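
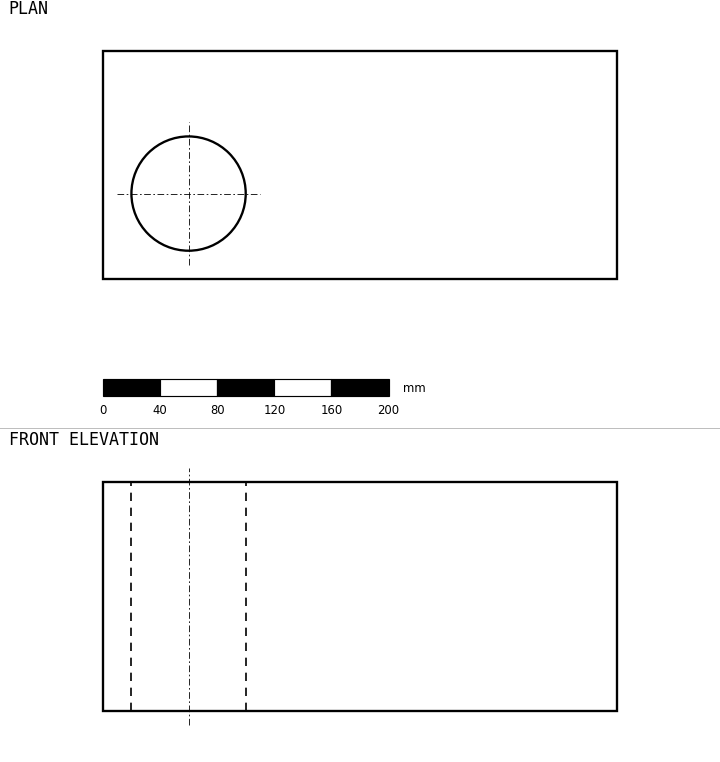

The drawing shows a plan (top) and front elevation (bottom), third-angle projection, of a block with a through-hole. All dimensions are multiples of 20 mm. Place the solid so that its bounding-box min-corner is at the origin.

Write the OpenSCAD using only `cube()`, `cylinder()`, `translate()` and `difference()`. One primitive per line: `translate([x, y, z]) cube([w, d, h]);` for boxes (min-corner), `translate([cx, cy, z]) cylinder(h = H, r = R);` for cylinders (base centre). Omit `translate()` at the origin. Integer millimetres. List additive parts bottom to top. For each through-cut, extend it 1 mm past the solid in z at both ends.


difference() {
  cube([360, 160, 160]);
  translate([60, 60, -1]) cylinder(h = 162, r = 40);
}


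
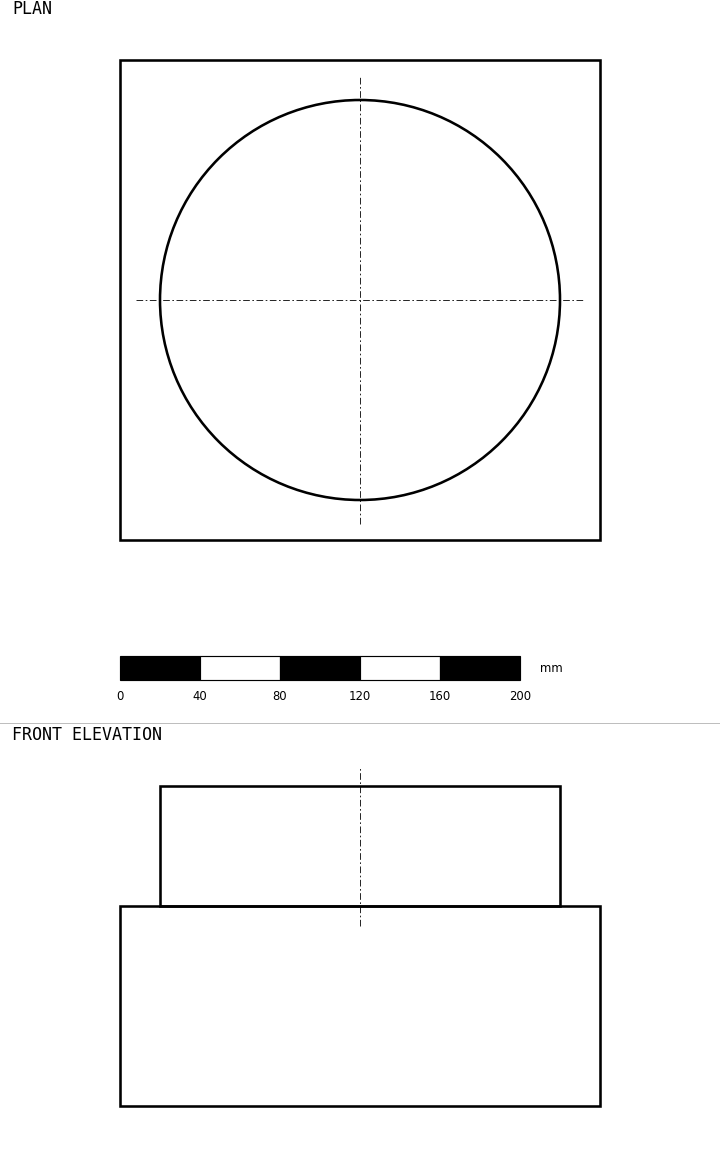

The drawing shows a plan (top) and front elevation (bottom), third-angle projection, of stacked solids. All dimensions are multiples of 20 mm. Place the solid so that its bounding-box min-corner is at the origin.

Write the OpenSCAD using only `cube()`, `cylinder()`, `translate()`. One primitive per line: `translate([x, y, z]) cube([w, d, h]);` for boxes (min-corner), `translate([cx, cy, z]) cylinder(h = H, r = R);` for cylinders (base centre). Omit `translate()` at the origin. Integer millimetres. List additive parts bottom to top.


cube([240, 240, 100]);
translate([120, 120, 100]) cylinder(h = 60, r = 100);


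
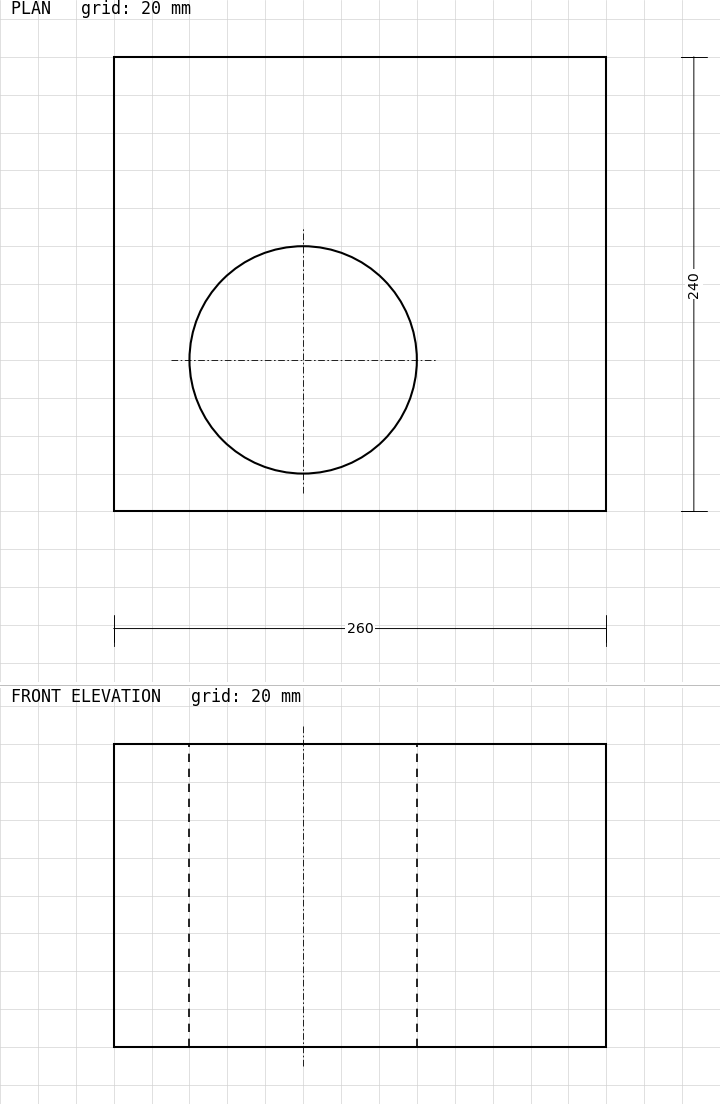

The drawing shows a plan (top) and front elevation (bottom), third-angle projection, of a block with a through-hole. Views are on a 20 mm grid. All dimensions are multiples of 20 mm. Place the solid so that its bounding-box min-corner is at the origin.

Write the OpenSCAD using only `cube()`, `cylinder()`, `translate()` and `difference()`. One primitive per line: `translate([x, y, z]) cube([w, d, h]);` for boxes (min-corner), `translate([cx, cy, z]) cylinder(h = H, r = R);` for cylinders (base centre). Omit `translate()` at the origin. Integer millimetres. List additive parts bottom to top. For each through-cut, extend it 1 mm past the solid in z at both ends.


difference() {
  cube([260, 240, 160]);
  translate([100, 80, -1]) cylinder(h = 162, r = 60);
}


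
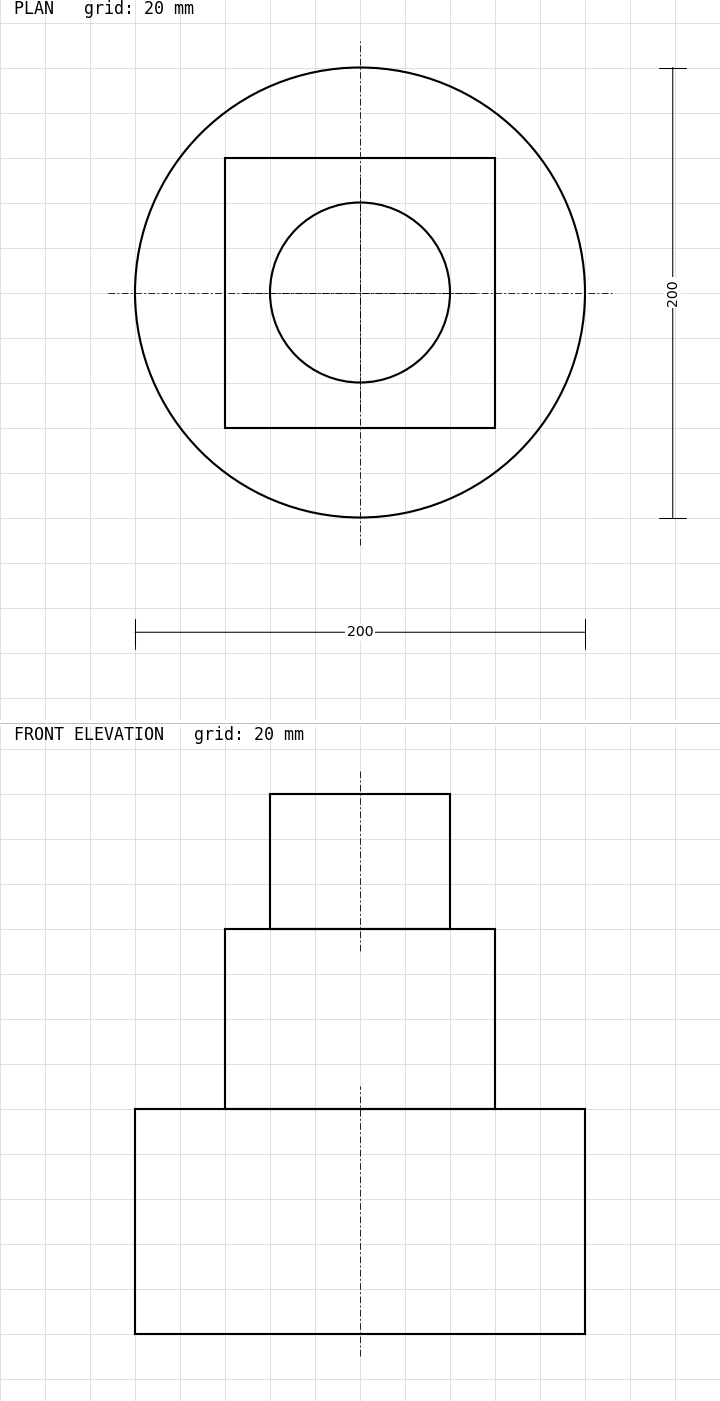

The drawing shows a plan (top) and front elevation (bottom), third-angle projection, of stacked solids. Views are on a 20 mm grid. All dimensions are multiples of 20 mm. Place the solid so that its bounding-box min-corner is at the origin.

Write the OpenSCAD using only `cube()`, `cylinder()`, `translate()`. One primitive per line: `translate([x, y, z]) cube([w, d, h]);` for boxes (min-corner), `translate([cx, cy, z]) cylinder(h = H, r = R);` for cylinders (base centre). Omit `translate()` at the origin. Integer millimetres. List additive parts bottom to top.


translate([100, 100, 0]) cylinder(h = 100, r = 100);
translate([40, 40, 100]) cube([120, 120, 80]);
translate([100, 100, 180]) cylinder(h = 60, r = 40);


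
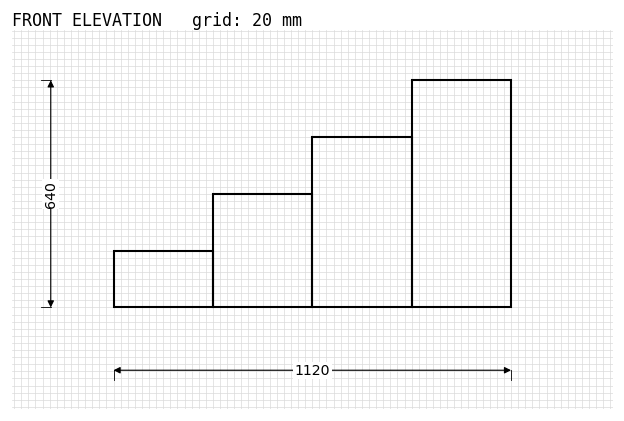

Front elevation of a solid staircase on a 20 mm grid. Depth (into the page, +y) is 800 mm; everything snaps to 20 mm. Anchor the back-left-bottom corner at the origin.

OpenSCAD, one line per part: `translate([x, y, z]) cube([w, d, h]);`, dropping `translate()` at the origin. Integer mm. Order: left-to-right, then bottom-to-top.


cube([280, 800, 160]);
translate([280, 0, 0]) cube([280, 800, 320]);
translate([560, 0, 0]) cube([280, 800, 480]);
translate([840, 0, 0]) cube([280, 800, 640]);


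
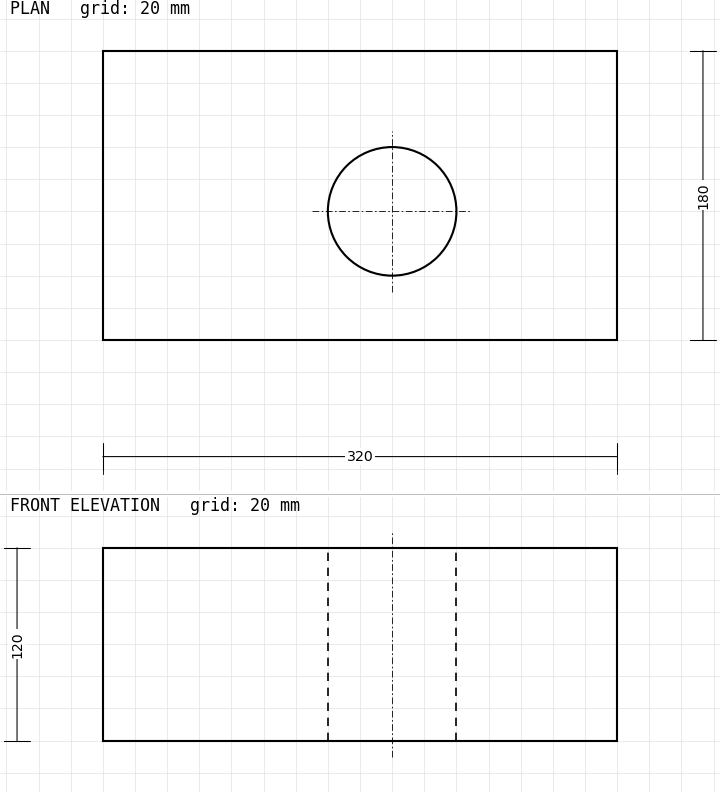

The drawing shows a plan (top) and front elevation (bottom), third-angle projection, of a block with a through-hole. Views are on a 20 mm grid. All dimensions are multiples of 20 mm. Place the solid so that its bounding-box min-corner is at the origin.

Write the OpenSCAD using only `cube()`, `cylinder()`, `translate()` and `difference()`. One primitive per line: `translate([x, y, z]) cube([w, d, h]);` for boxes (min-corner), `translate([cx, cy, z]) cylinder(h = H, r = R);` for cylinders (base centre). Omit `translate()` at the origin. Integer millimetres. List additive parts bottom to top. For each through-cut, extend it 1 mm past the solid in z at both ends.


difference() {
  cube([320, 180, 120]);
  translate([180, 80, -1]) cylinder(h = 122, r = 40);
}


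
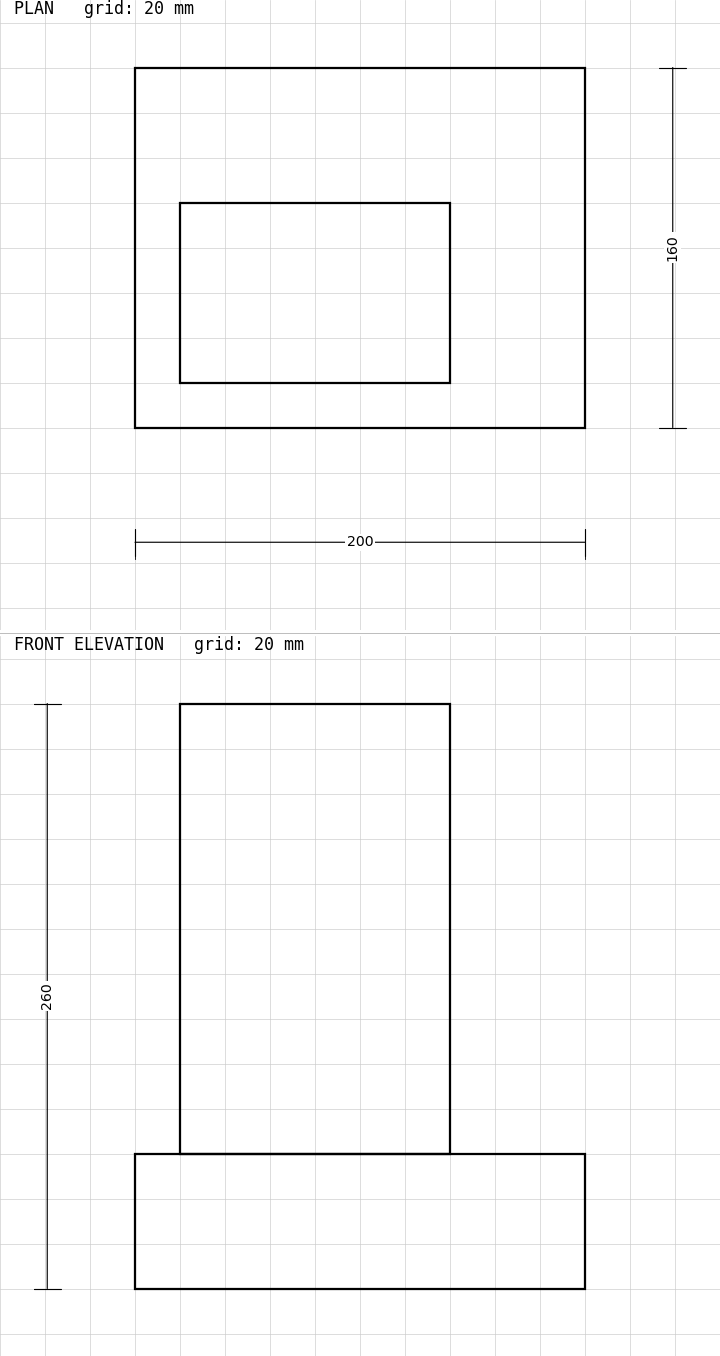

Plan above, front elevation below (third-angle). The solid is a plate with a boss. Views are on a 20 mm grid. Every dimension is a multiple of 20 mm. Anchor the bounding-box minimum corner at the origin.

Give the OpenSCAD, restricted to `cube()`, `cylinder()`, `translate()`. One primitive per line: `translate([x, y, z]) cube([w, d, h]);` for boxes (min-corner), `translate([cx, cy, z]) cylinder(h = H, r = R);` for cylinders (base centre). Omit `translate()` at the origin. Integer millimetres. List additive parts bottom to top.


cube([200, 160, 60]);
translate([20, 20, 60]) cube([120, 80, 200]);


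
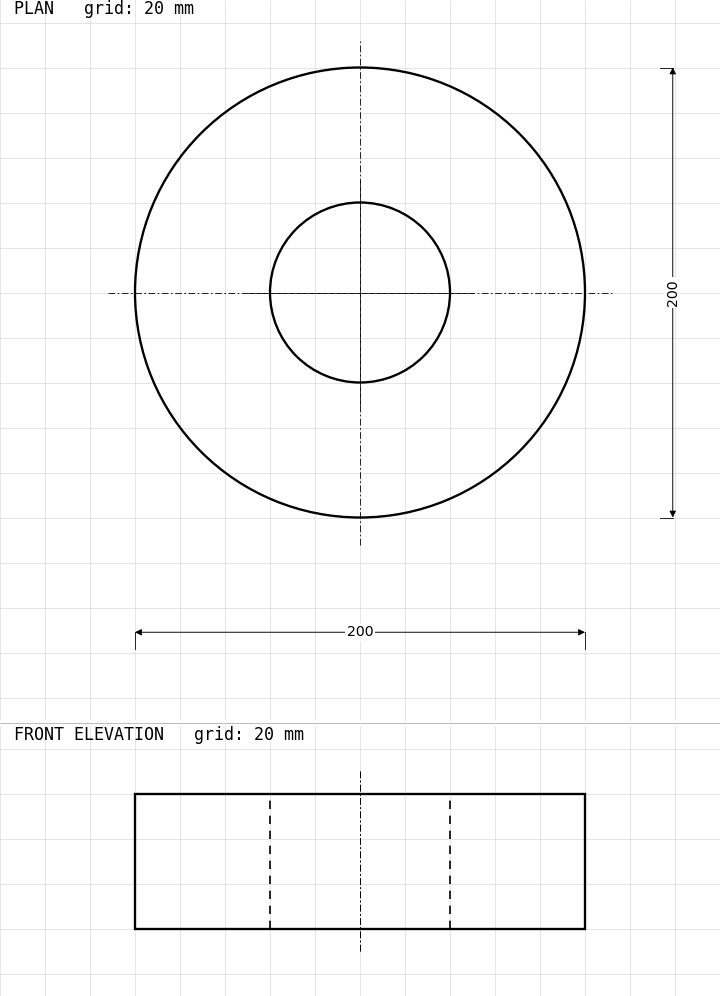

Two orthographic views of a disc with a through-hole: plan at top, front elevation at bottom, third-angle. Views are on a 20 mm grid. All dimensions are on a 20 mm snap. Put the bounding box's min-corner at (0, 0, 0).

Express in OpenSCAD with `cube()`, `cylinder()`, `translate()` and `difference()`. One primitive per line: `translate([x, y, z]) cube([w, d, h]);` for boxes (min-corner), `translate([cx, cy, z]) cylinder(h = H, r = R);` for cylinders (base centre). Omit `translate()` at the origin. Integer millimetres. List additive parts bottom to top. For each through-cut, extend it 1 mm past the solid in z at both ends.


difference() {
  translate([100, 100, 0]) cylinder(h = 60, r = 100);
  translate([100, 100, -1]) cylinder(h = 62, r = 40);
}


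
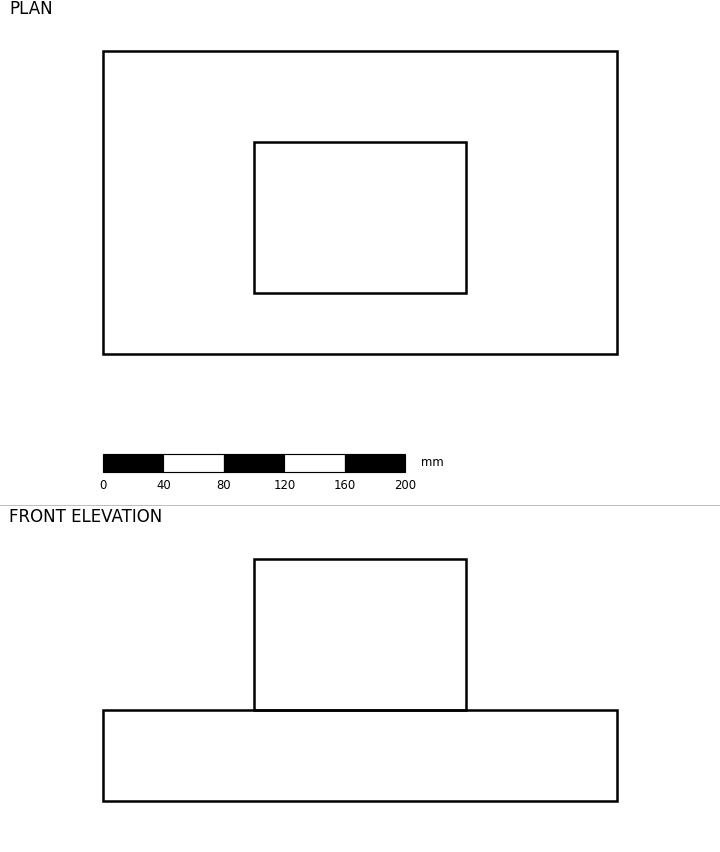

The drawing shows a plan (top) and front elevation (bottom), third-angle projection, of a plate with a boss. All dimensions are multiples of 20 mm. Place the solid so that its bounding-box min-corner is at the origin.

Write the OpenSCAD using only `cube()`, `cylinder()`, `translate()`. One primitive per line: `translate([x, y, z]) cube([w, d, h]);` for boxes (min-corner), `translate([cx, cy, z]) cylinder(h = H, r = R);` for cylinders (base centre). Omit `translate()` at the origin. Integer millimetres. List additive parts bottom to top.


cube([340, 200, 60]);
translate([100, 40, 60]) cube([140, 100, 100]);


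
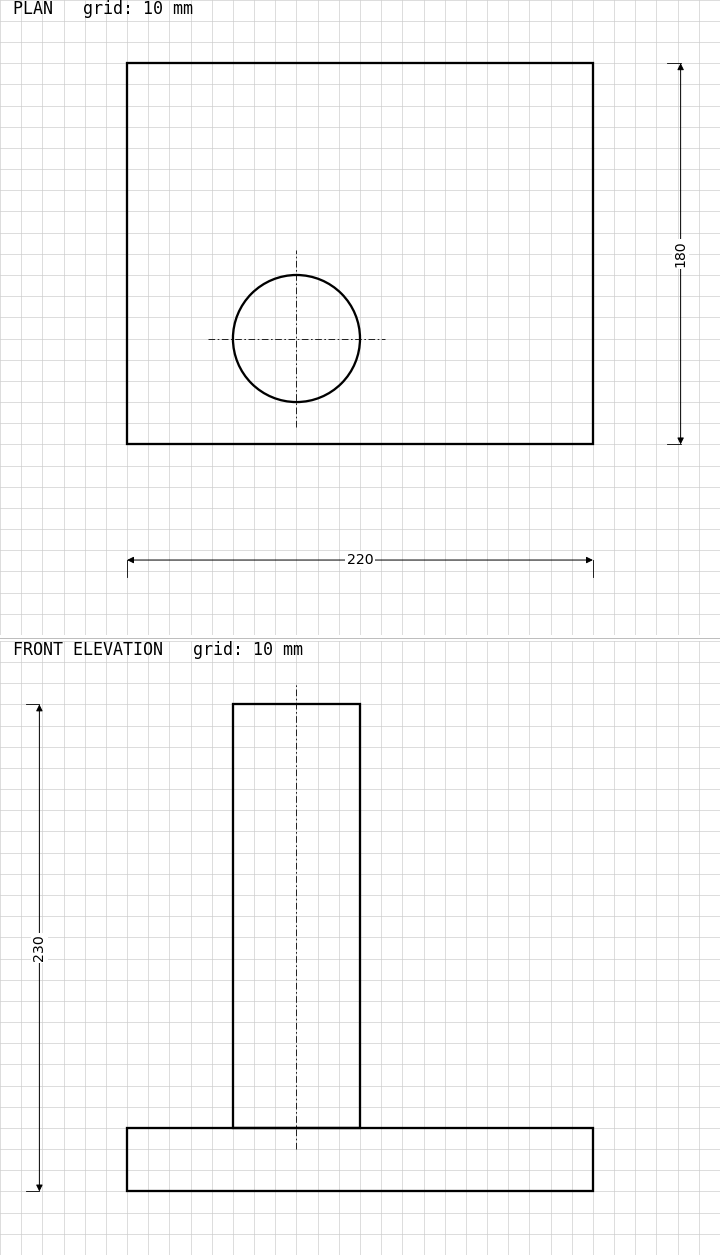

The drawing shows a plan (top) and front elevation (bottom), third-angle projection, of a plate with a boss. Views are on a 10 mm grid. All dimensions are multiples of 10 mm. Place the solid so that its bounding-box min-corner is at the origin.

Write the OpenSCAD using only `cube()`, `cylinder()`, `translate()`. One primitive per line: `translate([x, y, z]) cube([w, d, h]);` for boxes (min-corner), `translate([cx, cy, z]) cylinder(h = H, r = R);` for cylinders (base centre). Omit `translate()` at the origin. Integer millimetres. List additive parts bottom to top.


cube([220, 180, 30]);
translate([80, 50, 30]) cylinder(h = 200, r = 30);


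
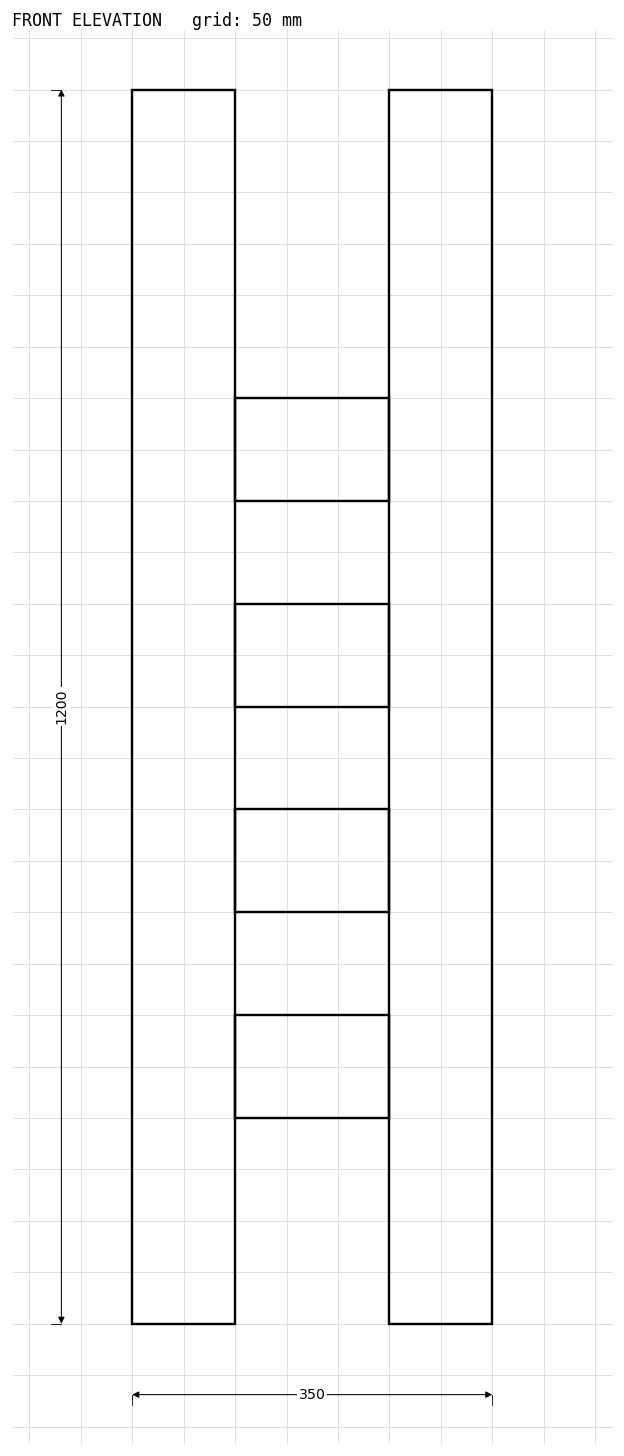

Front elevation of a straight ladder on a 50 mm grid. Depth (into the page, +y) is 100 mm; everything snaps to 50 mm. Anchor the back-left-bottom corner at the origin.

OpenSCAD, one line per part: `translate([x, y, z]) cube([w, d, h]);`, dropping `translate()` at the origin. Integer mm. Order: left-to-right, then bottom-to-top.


cube([100, 100, 1200]);
translate([100, 0, 200]) cube([150, 100, 100]);
translate([100, 0, 400]) cube([150, 100, 100]);
translate([100, 0, 600]) cube([150, 100, 100]);
translate([100, 0, 800]) cube([150, 100, 100]);
translate([250, 0, 0]) cube([100, 100, 1200]);


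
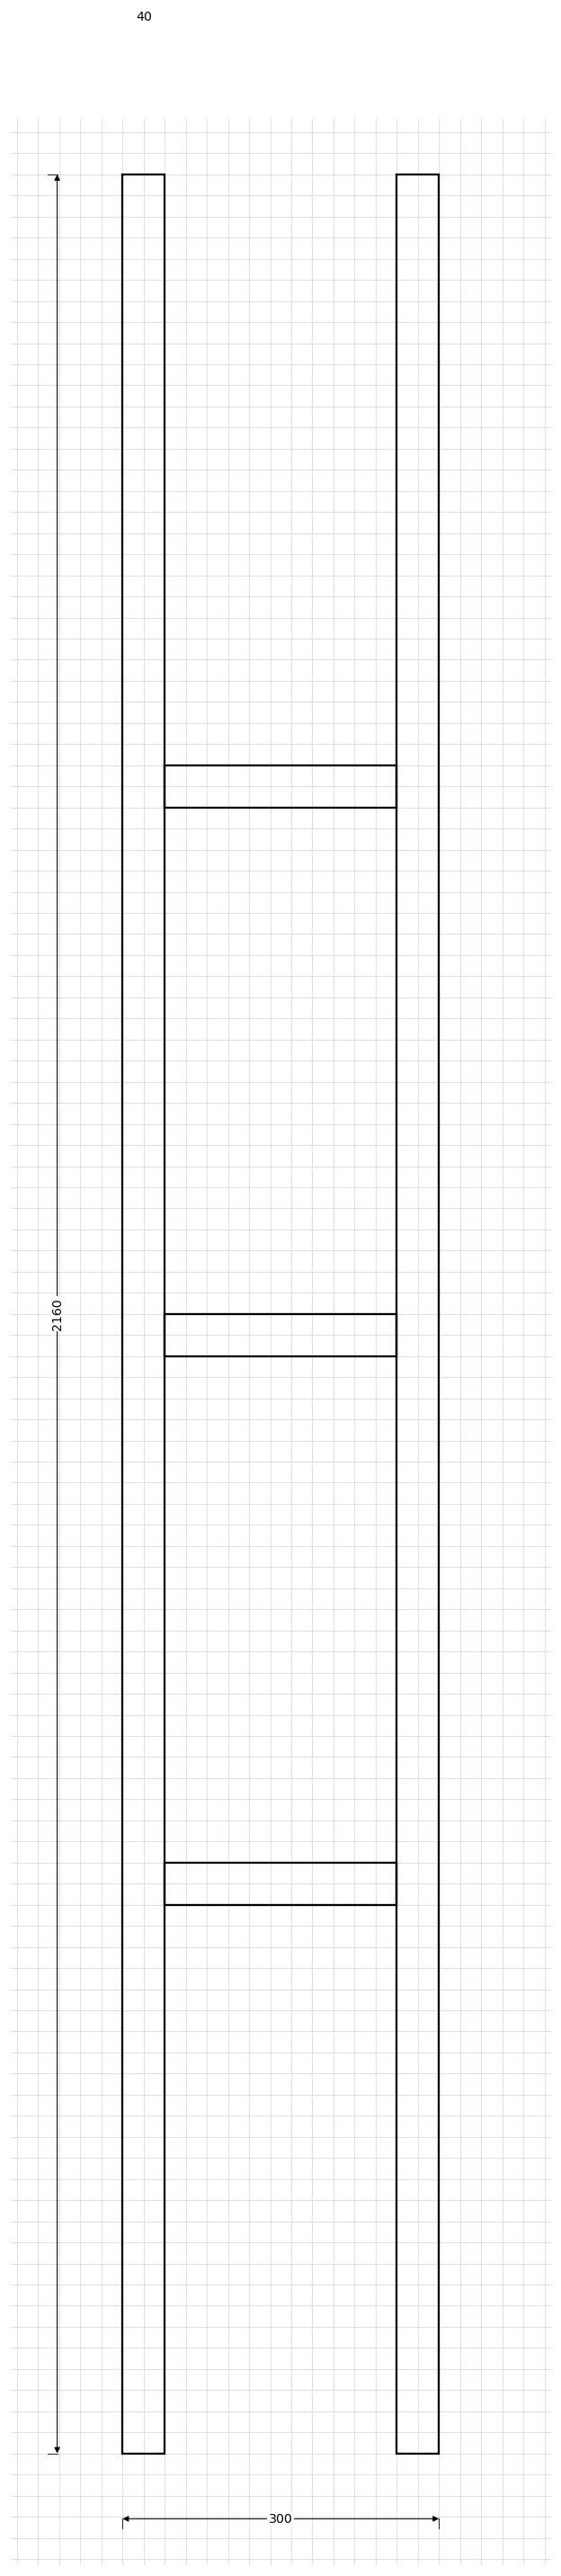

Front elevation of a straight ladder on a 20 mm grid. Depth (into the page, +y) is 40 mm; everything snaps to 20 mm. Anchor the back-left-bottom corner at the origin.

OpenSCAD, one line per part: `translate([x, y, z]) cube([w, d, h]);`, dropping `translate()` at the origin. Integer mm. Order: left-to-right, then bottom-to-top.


cube([40, 40, 2160]);
translate([40, 0, 520]) cube([220, 40, 40]);
translate([40, 0, 1040]) cube([220, 40, 40]);
translate([40, 0, 1560]) cube([220, 40, 40]);
translate([260, 0, 0]) cube([40, 40, 2160]);


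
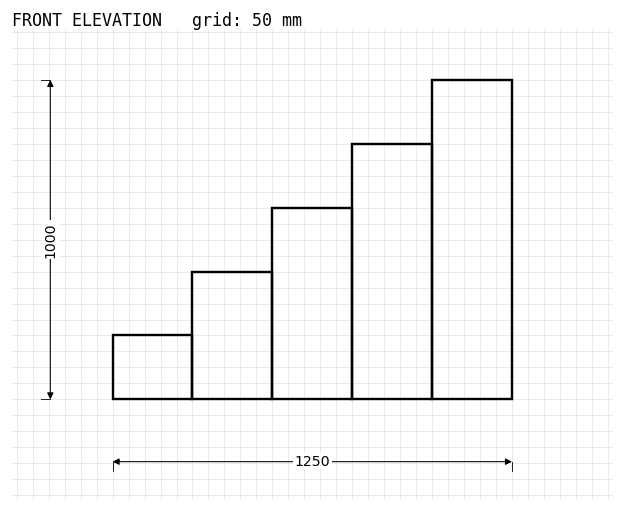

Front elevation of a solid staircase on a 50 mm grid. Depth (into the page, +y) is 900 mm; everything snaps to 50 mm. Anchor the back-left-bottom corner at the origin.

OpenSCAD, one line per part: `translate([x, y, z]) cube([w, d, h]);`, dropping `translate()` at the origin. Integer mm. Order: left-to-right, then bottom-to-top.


cube([250, 900, 200]);
translate([250, 0, 0]) cube([250, 900, 400]);
translate([500, 0, 0]) cube([250, 900, 600]);
translate([750, 0, 0]) cube([250, 900, 800]);
translate([1000, 0, 0]) cube([250, 900, 1000]);


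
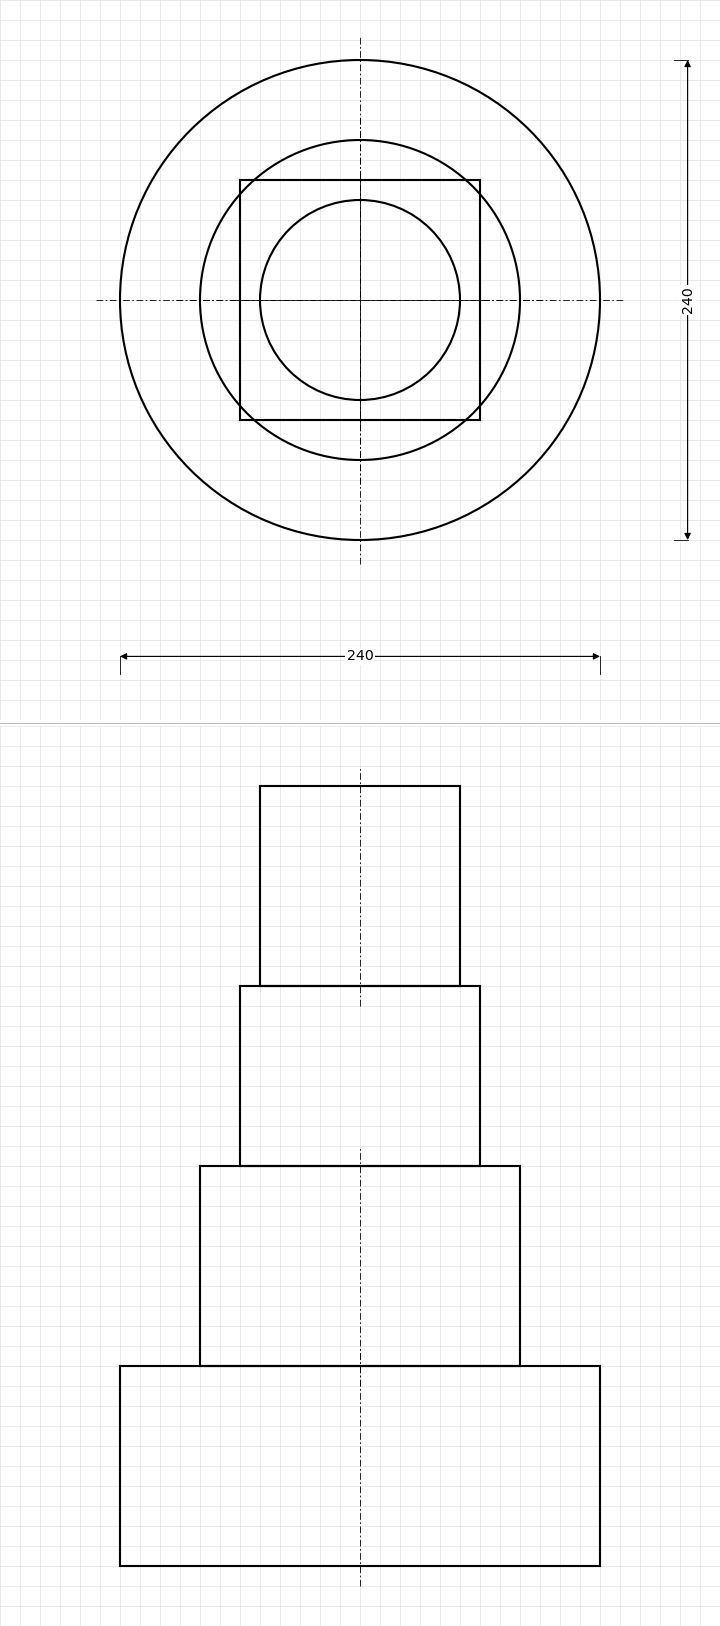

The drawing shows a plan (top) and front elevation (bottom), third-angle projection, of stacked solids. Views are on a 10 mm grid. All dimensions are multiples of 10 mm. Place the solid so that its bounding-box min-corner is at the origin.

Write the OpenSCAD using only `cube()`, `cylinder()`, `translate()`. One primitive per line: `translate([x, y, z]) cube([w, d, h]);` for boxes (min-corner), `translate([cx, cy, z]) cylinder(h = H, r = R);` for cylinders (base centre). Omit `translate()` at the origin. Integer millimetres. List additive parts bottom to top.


translate([120, 120, 0]) cylinder(h = 100, r = 120);
translate([120, 120, 100]) cylinder(h = 100, r = 80);
translate([60, 60, 200]) cube([120, 120, 90]);
translate([120, 120, 290]) cylinder(h = 100, r = 50);


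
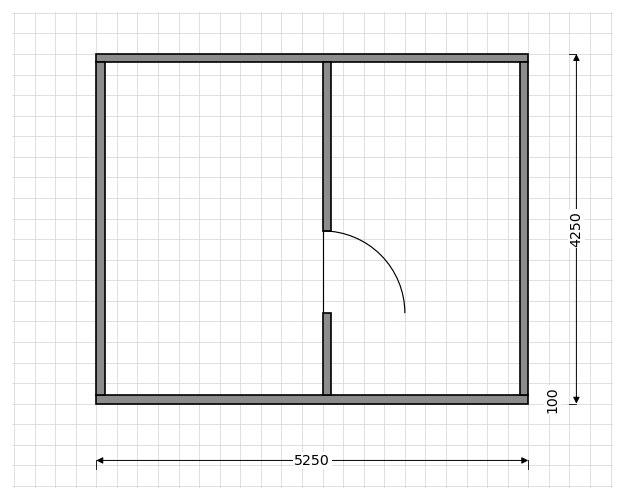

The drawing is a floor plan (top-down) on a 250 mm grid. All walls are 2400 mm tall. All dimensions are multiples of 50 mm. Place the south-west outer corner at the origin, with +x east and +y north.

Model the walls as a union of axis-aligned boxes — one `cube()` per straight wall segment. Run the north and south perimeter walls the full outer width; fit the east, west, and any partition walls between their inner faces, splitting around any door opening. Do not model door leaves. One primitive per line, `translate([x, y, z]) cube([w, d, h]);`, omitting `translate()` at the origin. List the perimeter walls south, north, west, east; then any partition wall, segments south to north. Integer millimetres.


cube([5250, 100, 2400]);
translate([0, 4150, 0]) cube([5250, 100, 2400]);
translate([0, 100, 0]) cube([100, 4050, 2400]);
translate([5150, 100, 0]) cube([100, 4050, 2400]);
translate([2750, 100, 0]) cube([100, 1000, 2400]);
translate([2750, 2100, 0]) cube([100, 2050, 2400]);


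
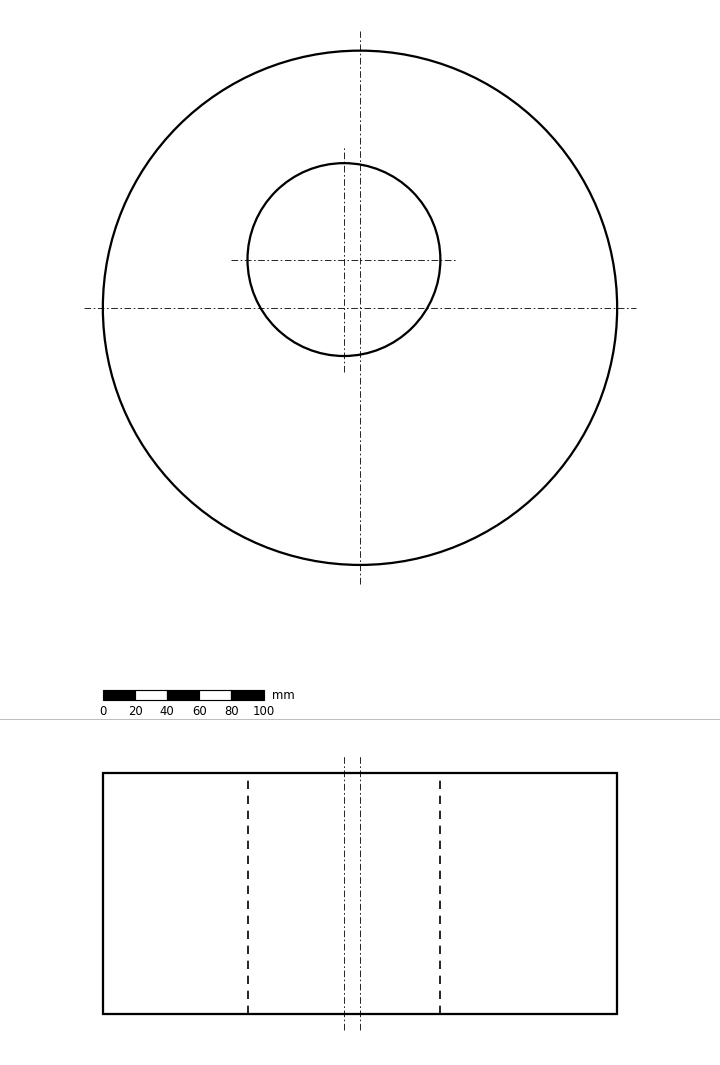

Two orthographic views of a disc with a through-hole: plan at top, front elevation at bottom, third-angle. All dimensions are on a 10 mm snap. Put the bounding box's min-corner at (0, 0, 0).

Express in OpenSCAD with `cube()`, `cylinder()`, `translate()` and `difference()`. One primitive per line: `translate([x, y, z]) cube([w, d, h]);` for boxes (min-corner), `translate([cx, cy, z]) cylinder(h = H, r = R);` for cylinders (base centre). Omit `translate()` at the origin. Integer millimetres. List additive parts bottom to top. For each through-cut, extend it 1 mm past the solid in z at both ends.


difference() {
  translate([160, 160, 0]) cylinder(h = 150, r = 160);
  translate([150, 190, -1]) cylinder(h = 152, r = 60);
}


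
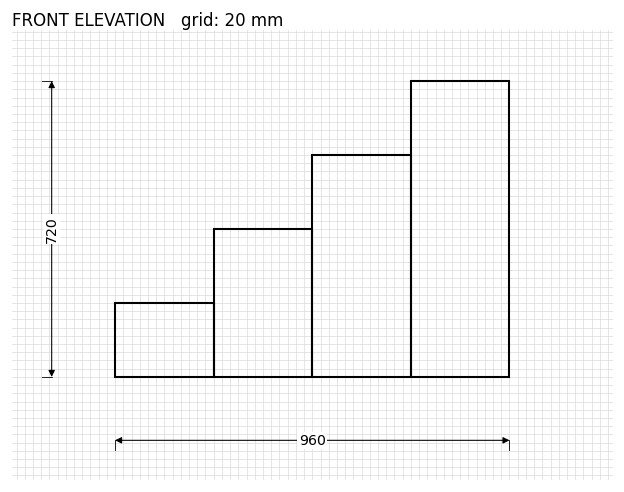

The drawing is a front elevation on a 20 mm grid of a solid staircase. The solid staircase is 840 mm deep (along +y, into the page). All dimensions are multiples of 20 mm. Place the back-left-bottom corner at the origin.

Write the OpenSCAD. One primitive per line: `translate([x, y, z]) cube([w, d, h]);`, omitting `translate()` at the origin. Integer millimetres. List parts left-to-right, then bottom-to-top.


cube([240, 840, 180]);
translate([240, 0, 0]) cube([240, 840, 360]);
translate([480, 0, 0]) cube([240, 840, 540]);
translate([720, 0, 0]) cube([240, 840, 720]);


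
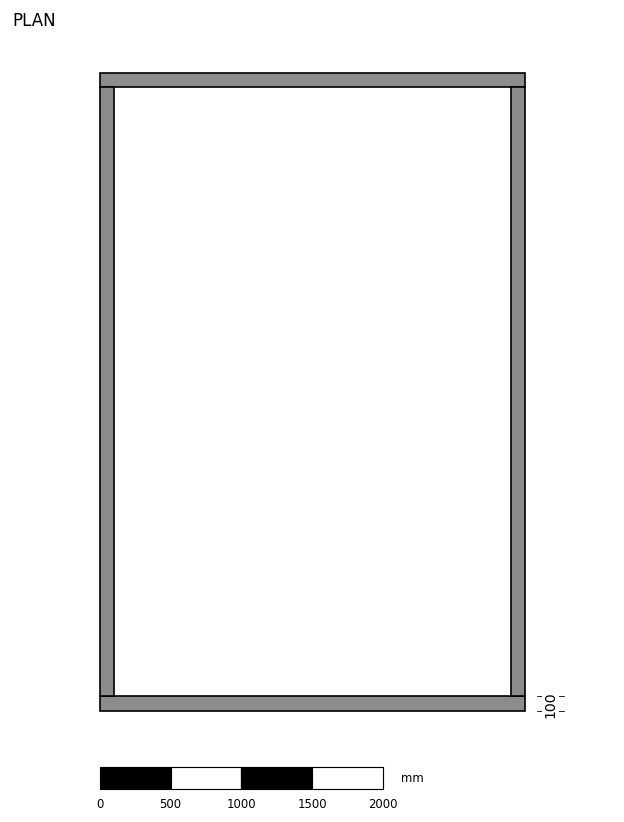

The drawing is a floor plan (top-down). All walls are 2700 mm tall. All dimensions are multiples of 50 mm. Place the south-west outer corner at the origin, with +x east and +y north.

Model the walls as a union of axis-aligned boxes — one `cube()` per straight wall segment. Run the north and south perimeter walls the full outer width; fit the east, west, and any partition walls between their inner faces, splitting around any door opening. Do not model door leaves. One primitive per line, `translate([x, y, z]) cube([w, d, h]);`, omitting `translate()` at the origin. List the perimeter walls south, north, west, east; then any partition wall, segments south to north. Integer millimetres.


cube([3000, 100, 2700]);
translate([0, 4400, 0]) cube([3000, 100, 2700]);
translate([0, 100, 0]) cube([100, 4300, 2700]);
translate([2900, 100, 0]) cube([100, 4300, 2700]);


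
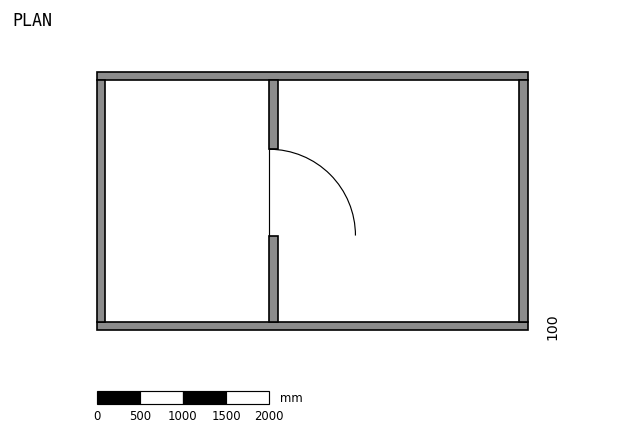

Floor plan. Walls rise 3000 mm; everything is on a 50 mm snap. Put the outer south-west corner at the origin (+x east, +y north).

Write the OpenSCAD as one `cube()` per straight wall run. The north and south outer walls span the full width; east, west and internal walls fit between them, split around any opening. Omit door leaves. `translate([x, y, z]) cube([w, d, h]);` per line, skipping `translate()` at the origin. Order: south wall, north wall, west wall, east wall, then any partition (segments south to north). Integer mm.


cube([5000, 100, 3000]);
translate([0, 2900, 0]) cube([5000, 100, 3000]);
translate([0, 100, 0]) cube([100, 2800, 3000]);
translate([4900, 100, 0]) cube([100, 2800, 3000]);
translate([2000, 100, 0]) cube([100, 1000, 3000]);
translate([2000, 2100, 0]) cube([100, 800, 3000]);


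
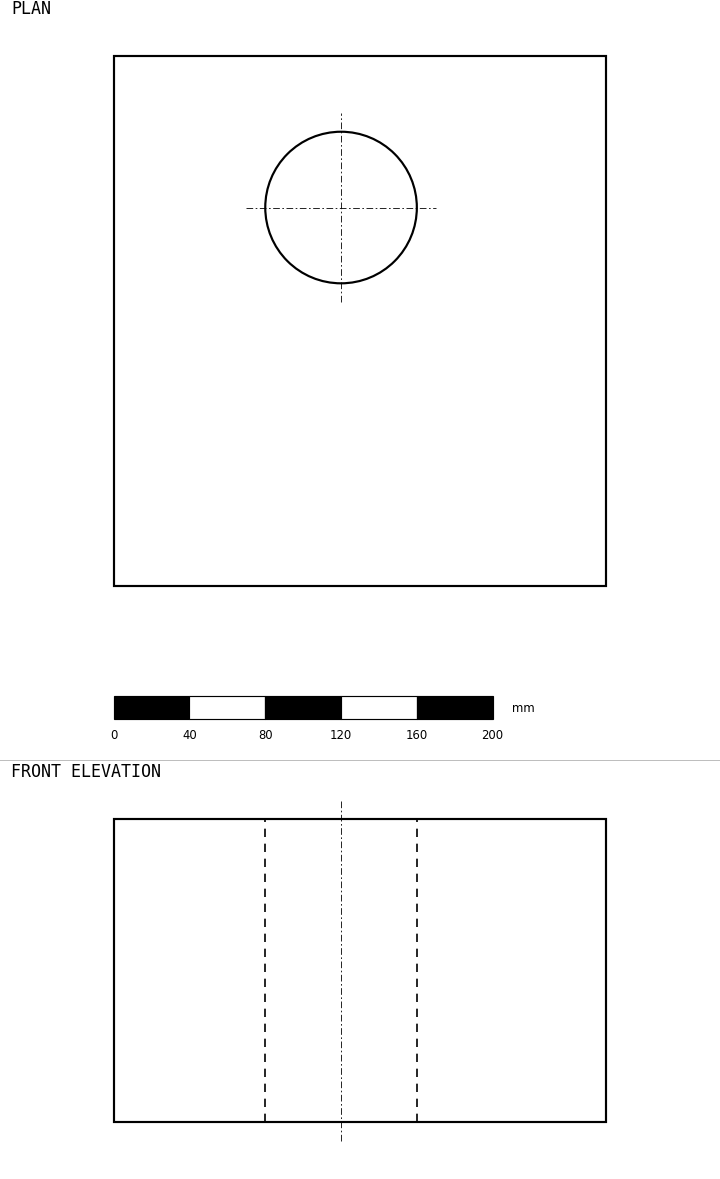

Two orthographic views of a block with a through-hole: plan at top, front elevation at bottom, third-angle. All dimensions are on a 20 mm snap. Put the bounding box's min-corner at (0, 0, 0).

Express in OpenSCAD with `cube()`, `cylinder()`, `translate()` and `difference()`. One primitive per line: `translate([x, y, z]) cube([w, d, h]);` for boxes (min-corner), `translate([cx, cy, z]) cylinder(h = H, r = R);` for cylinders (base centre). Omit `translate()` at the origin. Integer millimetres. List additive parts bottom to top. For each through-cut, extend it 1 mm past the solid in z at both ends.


difference() {
  cube([260, 280, 160]);
  translate([120, 200, -1]) cylinder(h = 162, r = 40);
}


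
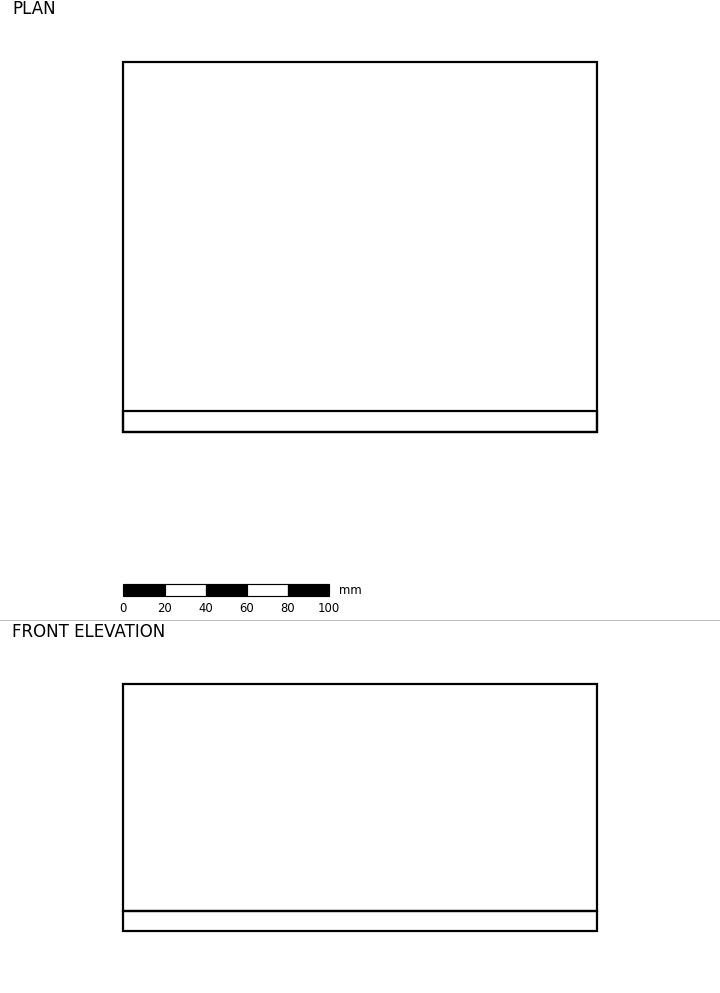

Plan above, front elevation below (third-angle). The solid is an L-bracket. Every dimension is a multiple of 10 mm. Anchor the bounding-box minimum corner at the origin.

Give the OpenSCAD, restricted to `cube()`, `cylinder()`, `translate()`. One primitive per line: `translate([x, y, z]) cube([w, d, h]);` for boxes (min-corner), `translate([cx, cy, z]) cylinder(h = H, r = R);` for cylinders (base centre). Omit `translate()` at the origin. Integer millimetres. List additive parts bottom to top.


cube([230, 180, 10]);
translate([0, 0, 10]) cube([230, 10, 110]);


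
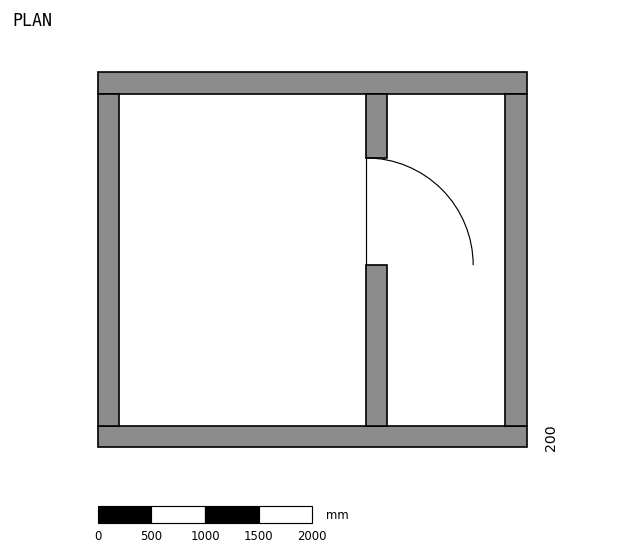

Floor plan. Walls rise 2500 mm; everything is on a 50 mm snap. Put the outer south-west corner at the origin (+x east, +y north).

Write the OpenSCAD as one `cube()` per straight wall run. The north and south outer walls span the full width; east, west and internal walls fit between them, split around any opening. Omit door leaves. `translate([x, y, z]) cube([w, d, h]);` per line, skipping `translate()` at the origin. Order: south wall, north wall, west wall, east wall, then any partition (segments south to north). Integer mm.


cube([4000, 200, 2500]);
translate([0, 3300, 0]) cube([4000, 200, 2500]);
translate([0, 200, 0]) cube([200, 3100, 2500]);
translate([3800, 200, 0]) cube([200, 3100, 2500]);
translate([2500, 200, 0]) cube([200, 1500, 2500]);
translate([2500, 2700, 0]) cube([200, 600, 2500]);


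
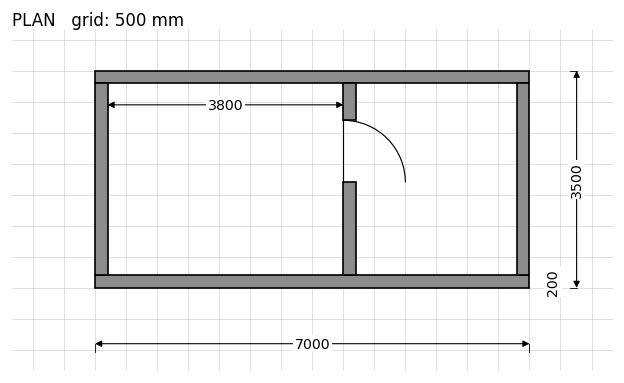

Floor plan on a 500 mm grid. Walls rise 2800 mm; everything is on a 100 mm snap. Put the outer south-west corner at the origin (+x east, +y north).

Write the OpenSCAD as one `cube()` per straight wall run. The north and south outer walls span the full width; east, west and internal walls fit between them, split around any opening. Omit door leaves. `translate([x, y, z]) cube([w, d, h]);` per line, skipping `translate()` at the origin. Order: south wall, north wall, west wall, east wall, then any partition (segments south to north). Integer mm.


cube([7000, 200, 2800]);
translate([0, 3300, 0]) cube([7000, 200, 2800]);
translate([0, 200, 0]) cube([200, 3100, 2800]);
translate([6800, 200, 0]) cube([200, 3100, 2800]);
translate([4000, 200, 0]) cube([200, 1500, 2800]);
translate([4000, 2700, 0]) cube([200, 600, 2800]);


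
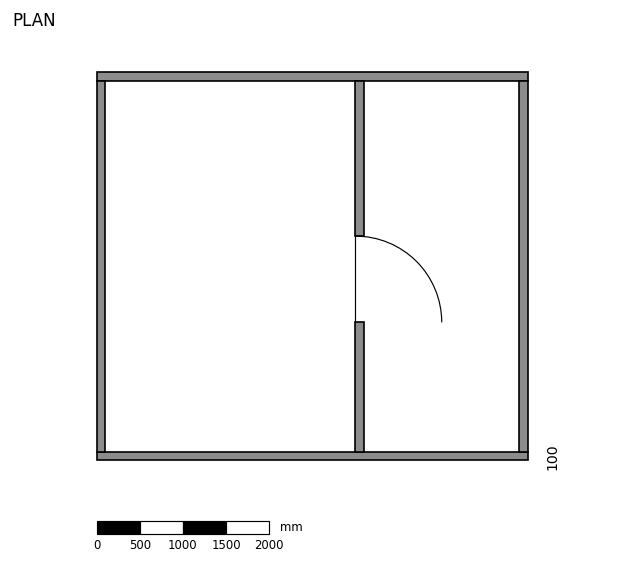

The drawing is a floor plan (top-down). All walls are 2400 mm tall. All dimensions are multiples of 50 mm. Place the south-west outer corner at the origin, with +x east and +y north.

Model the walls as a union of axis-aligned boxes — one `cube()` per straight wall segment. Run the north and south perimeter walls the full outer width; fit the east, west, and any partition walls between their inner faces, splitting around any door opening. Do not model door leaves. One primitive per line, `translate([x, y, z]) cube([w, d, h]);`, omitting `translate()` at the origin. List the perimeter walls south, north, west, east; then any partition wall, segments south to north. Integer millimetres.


cube([5000, 100, 2400]);
translate([0, 4400, 0]) cube([5000, 100, 2400]);
translate([0, 100, 0]) cube([100, 4300, 2400]);
translate([4900, 100, 0]) cube([100, 4300, 2400]);
translate([3000, 100, 0]) cube([100, 1500, 2400]);
translate([3000, 2600, 0]) cube([100, 1800, 2400]);


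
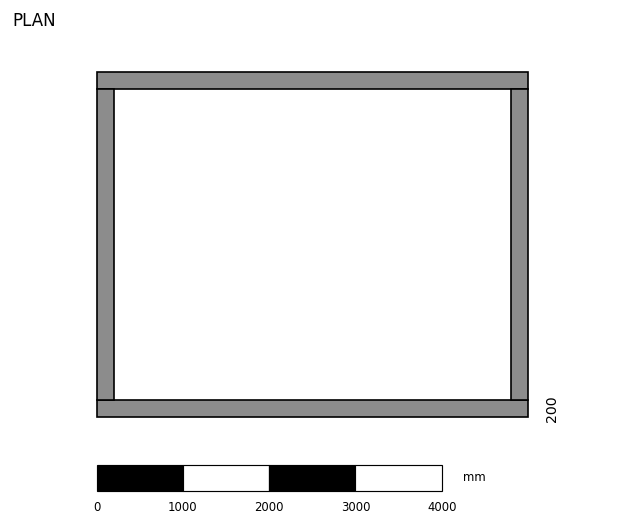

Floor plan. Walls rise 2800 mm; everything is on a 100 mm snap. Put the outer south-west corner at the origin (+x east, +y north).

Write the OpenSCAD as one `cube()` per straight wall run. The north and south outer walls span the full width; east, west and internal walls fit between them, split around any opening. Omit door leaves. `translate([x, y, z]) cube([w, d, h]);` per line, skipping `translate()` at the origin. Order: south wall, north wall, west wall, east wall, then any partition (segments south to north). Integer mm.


cube([5000, 200, 2800]);
translate([0, 3800, 0]) cube([5000, 200, 2800]);
translate([0, 200, 0]) cube([200, 3600, 2800]);
translate([4800, 200, 0]) cube([200, 3600, 2800]);


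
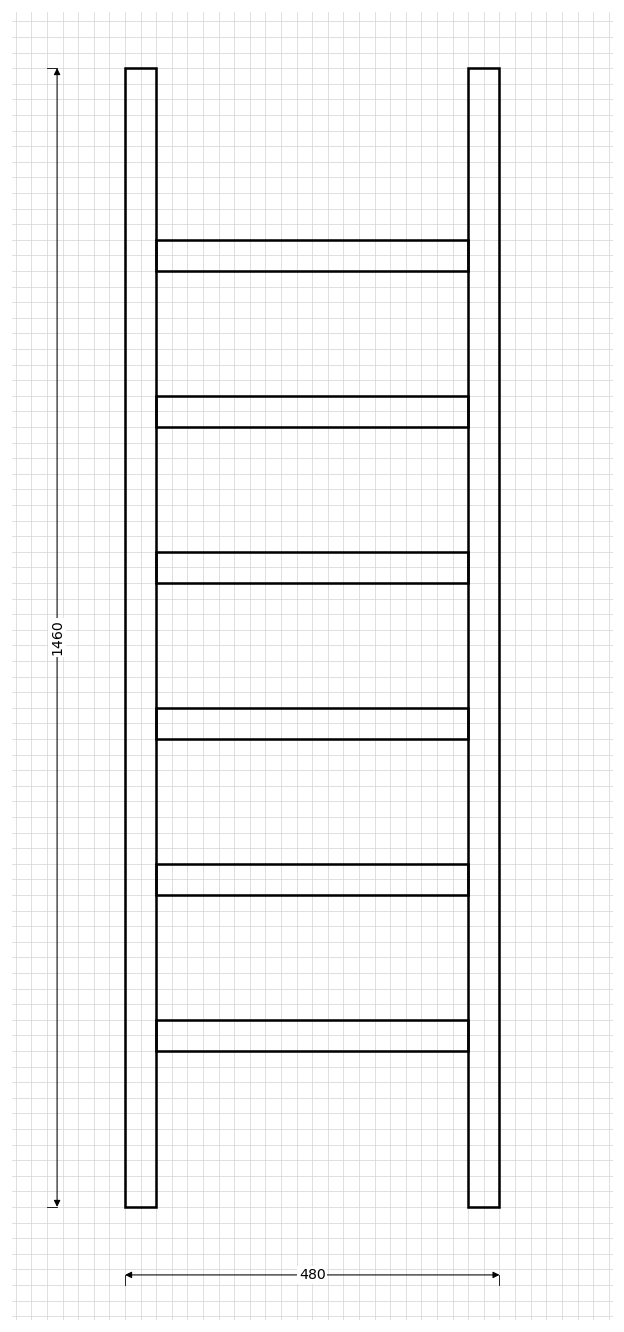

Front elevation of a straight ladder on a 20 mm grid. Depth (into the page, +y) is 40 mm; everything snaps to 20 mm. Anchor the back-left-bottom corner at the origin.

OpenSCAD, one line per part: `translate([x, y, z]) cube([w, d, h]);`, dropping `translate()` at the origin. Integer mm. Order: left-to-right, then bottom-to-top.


cube([40, 40, 1460]);
translate([40, 0, 200]) cube([400, 40, 40]);
translate([40, 0, 400]) cube([400, 40, 40]);
translate([40, 0, 600]) cube([400, 40, 40]);
translate([40, 0, 800]) cube([400, 40, 40]);
translate([40, 0, 1000]) cube([400, 40, 40]);
translate([40, 0, 1200]) cube([400, 40, 40]);
translate([440, 0, 0]) cube([40, 40, 1460]);


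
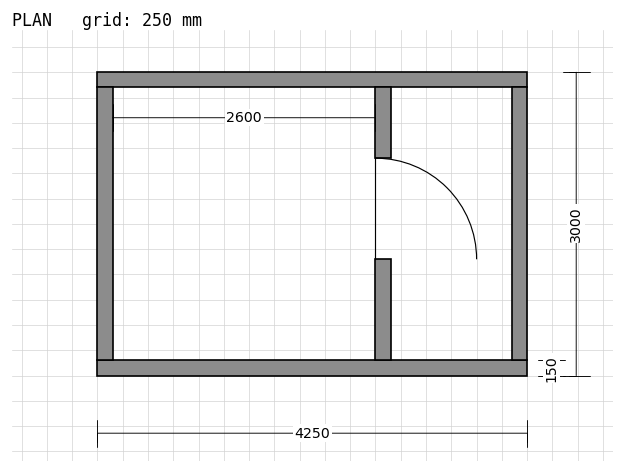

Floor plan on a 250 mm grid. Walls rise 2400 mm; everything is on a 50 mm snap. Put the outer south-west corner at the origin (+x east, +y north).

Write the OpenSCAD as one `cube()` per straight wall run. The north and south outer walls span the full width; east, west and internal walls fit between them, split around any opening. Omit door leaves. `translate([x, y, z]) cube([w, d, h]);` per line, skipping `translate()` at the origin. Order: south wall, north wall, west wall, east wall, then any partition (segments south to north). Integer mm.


cube([4250, 150, 2400]);
translate([0, 2850, 0]) cube([4250, 150, 2400]);
translate([0, 150, 0]) cube([150, 2700, 2400]);
translate([4100, 150, 0]) cube([150, 2700, 2400]);
translate([2750, 150, 0]) cube([150, 1000, 2400]);
translate([2750, 2150, 0]) cube([150, 700, 2400]);


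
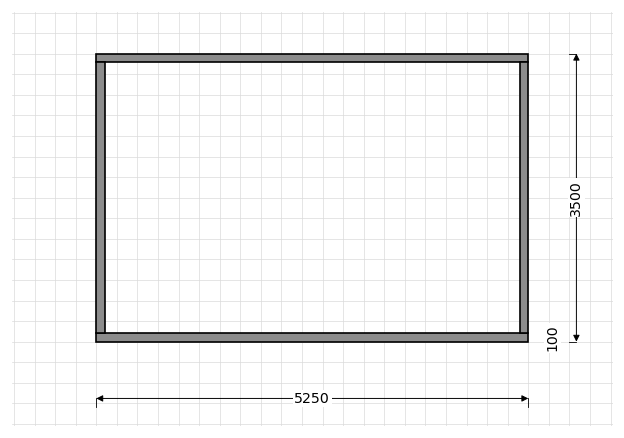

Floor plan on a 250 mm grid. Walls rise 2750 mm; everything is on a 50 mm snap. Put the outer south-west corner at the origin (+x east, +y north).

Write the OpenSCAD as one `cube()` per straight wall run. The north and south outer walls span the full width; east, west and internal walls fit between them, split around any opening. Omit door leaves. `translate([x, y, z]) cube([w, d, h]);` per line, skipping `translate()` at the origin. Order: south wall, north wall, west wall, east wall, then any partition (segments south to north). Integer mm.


cube([5250, 100, 2750]);
translate([0, 3400, 0]) cube([5250, 100, 2750]);
translate([0, 100, 0]) cube([100, 3300, 2750]);
translate([5150, 100, 0]) cube([100, 3300, 2750]);


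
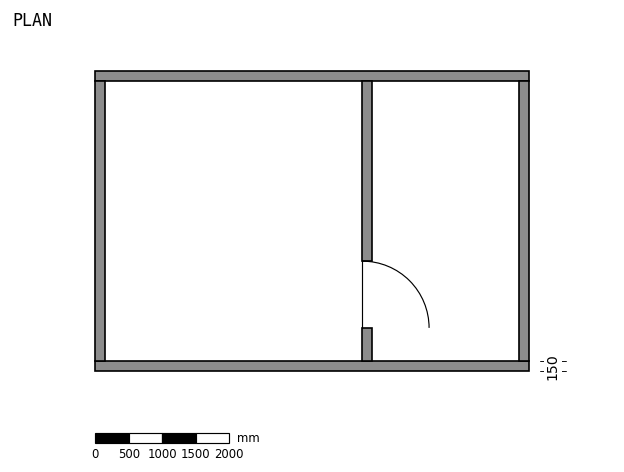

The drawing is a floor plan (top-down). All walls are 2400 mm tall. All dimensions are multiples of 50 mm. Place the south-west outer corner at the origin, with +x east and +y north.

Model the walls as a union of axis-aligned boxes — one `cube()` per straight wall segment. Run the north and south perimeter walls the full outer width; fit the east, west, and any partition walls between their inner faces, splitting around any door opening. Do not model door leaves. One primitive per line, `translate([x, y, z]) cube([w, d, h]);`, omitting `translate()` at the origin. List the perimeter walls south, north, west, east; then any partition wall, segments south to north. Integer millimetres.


cube([6500, 150, 2400]);
translate([0, 4350, 0]) cube([6500, 150, 2400]);
translate([0, 150, 0]) cube([150, 4200, 2400]);
translate([6350, 150, 0]) cube([150, 4200, 2400]);
translate([4000, 150, 0]) cube([150, 500, 2400]);
translate([4000, 1650, 0]) cube([150, 2700, 2400]);


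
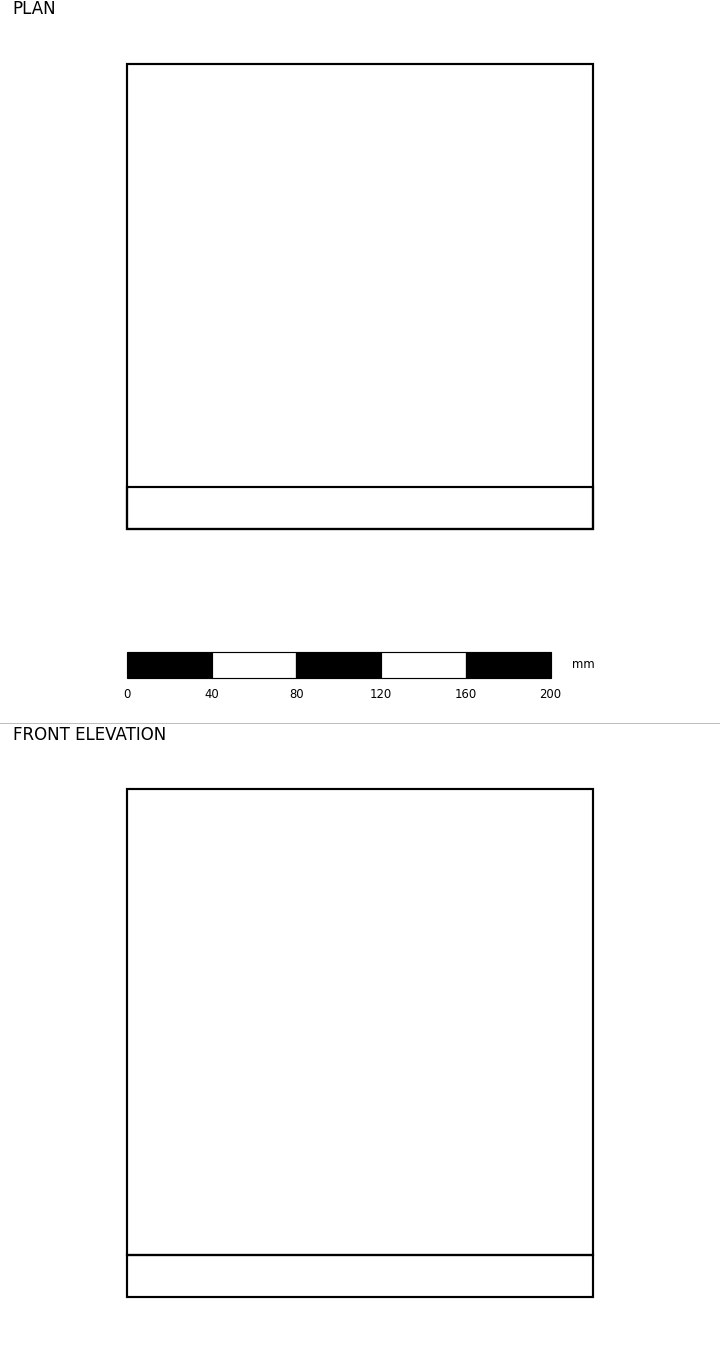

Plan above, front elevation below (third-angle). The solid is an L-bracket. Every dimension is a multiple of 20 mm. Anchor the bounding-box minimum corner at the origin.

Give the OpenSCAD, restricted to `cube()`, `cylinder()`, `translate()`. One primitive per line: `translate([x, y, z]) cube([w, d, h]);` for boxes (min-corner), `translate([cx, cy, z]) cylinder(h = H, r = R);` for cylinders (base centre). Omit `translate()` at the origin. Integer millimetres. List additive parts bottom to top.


cube([220, 220, 20]);
translate([0, 0, 20]) cube([220, 20, 220]);


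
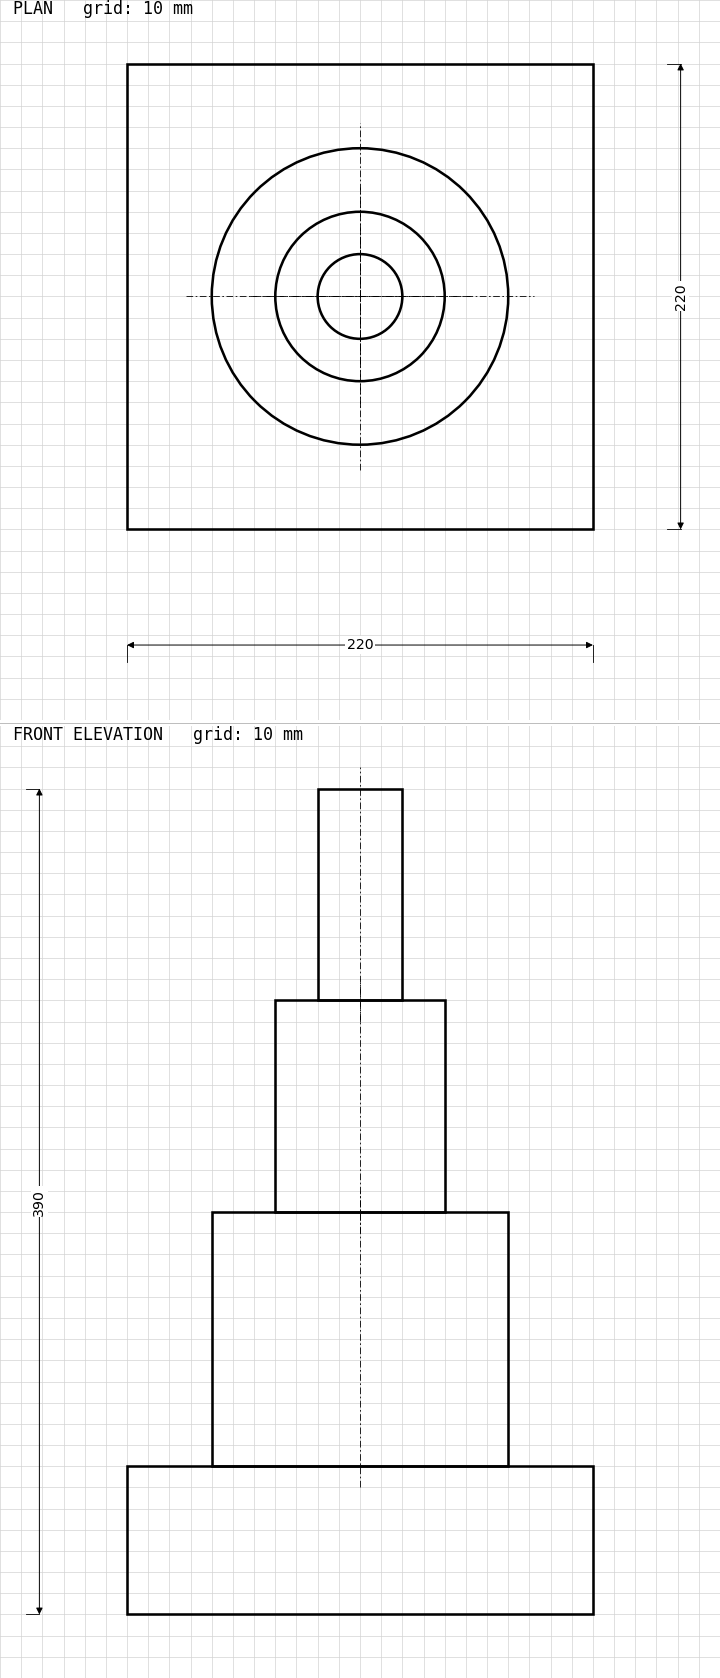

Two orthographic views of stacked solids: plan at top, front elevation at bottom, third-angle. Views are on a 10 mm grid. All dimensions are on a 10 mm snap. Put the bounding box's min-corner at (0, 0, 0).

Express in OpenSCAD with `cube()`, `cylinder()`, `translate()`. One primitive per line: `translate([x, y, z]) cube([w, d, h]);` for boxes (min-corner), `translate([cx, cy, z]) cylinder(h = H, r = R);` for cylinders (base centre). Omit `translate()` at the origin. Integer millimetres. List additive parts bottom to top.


cube([220, 220, 70]);
translate([110, 110, 70]) cylinder(h = 120, r = 70);
translate([110, 110, 190]) cylinder(h = 100, r = 40);
translate([110, 110, 290]) cylinder(h = 100, r = 20);


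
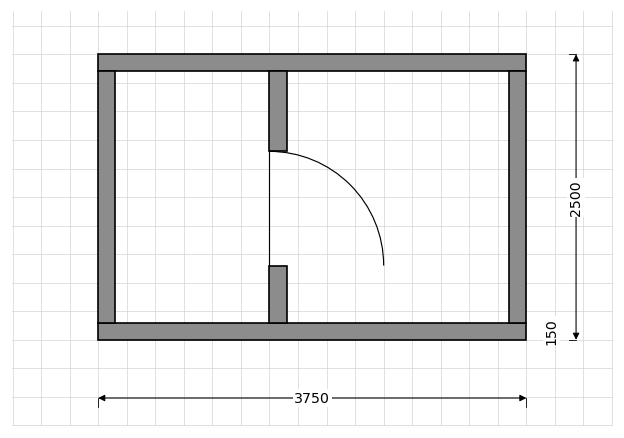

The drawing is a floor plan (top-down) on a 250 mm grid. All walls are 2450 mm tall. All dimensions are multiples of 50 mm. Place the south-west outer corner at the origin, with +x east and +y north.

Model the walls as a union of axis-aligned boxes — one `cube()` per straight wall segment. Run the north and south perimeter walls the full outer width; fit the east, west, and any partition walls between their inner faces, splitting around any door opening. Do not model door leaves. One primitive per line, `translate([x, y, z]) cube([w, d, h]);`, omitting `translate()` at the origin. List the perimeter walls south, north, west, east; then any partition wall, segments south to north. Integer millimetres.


cube([3750, 150, 2450]);
translate([0, 2350, 0]) cube([3750, 150, 2450]);
translate([0, 150, 0]) cube([150, 2200, 2450]);
translate([3600, 150, 0]) cube([150, 2200, 2450]);
translate([1500, 150, 0]) cube([150, 500, 2450]);
translate([1500, 1650, 0]) cube([150, 700, 2450]);


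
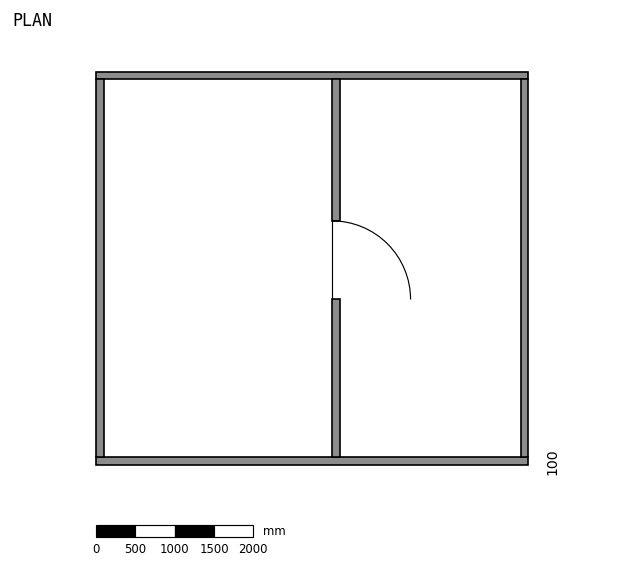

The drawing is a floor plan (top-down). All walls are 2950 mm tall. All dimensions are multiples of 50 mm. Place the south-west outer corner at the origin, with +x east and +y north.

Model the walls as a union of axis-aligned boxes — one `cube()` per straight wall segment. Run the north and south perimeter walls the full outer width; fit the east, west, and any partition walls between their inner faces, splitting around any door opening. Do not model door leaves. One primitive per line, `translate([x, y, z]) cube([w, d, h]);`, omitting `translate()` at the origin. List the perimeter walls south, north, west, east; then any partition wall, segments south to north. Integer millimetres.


cube([5500, 100, 2950]);
translate([0, 4900, 0]) cube([5500, 100, 2950]);
translate([0, 100, 0]) cube([100, 4800, 2950]);
translate([5400, 100, 0]) cube([100, 4800, 2950]);
translate([3000, 100, 0]) cube([100, 2000, 2950]);
translate([3000, 3100, 0]) cube([100, 1800, 2950]);


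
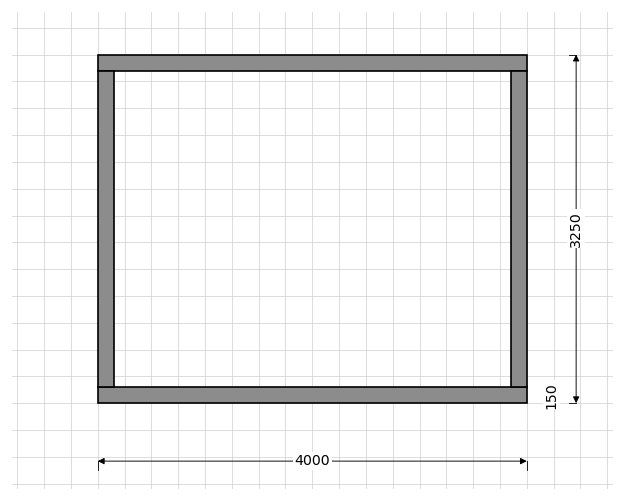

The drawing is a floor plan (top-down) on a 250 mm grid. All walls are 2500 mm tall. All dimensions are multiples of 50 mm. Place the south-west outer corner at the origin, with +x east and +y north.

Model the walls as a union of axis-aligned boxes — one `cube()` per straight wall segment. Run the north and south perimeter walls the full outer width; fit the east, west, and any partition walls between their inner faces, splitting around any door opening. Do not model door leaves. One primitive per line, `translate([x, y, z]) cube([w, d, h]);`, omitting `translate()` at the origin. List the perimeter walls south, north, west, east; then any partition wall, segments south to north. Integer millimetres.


cube([4000, 150, 2500]);
translate([0, 3100, 0]) cube([4000, 150, 2500]);
translate([0, 150, 0]) cube([150, 2950, 2500]);
translate([3850, 150, 0]) cube([150, 2950, 2500]);


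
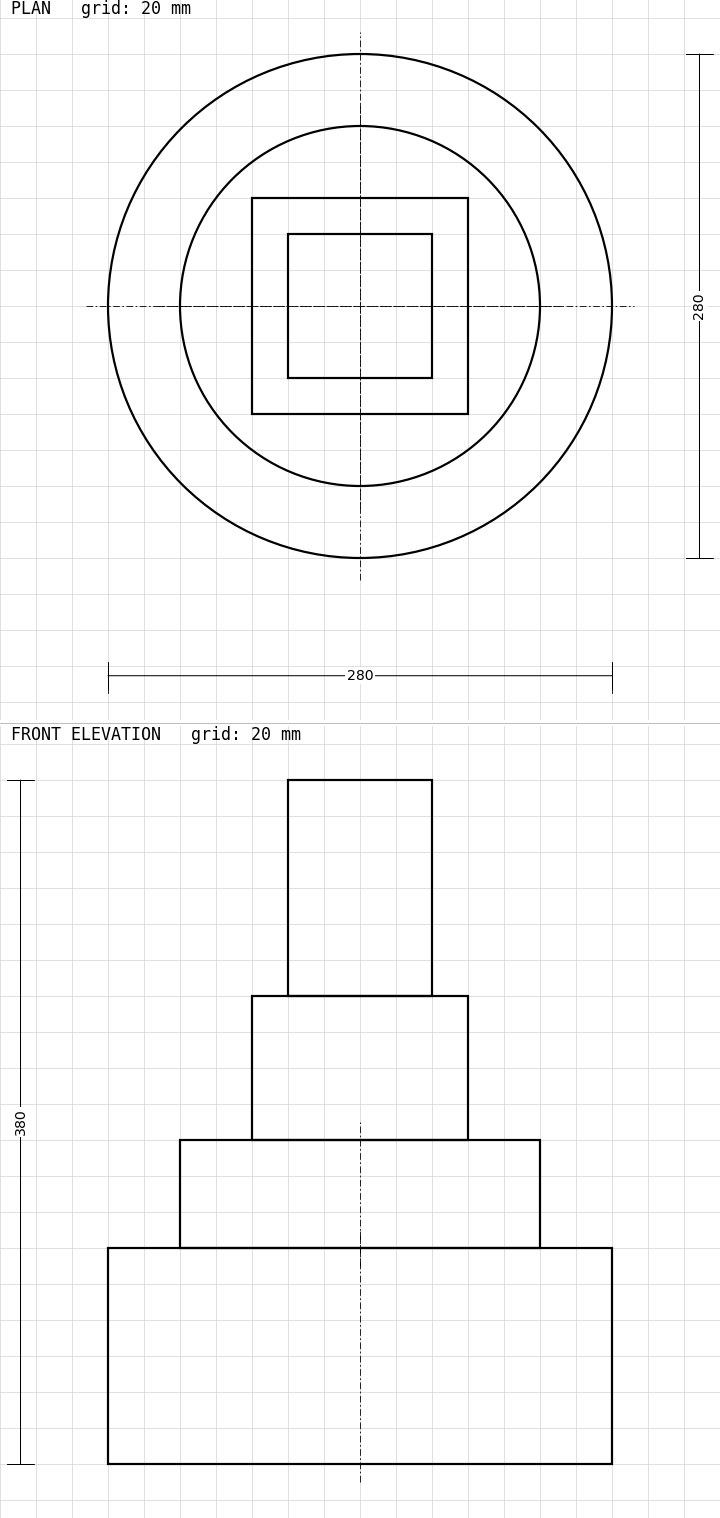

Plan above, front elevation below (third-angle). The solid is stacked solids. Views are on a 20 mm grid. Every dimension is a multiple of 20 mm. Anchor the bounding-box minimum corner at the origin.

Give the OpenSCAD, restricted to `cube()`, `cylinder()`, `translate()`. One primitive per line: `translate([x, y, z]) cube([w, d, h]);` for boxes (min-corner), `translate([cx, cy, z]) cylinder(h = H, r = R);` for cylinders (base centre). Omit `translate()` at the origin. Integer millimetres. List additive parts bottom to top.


translate([140, 140, 0]) cylinder(h = 120, r = 140);
translate([140, 140, 120]) cylinder(h = 60, r = 100);
translate([80, 80, 180]) cube([120, 120, 80]);
translate([100, 100, 260]) cube([80, 80, 120]);
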